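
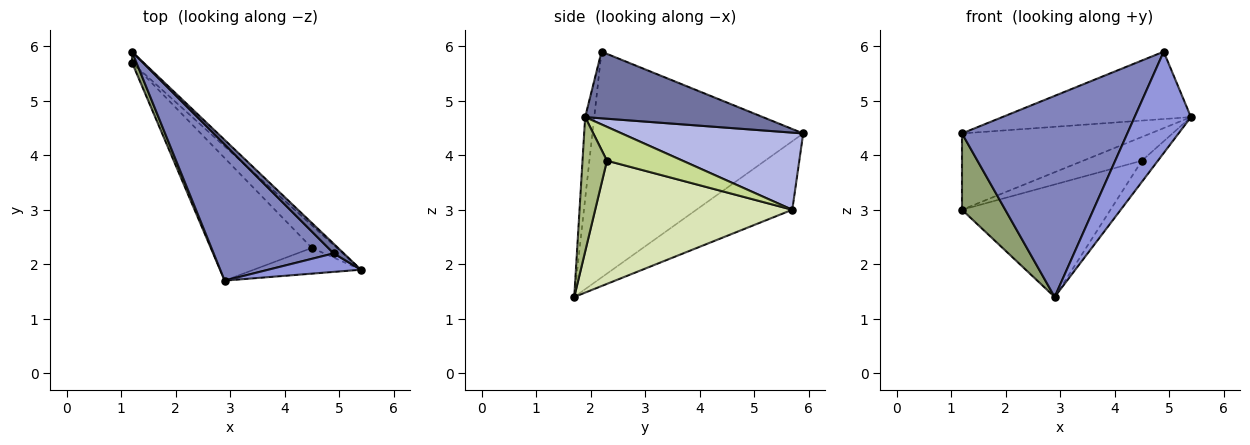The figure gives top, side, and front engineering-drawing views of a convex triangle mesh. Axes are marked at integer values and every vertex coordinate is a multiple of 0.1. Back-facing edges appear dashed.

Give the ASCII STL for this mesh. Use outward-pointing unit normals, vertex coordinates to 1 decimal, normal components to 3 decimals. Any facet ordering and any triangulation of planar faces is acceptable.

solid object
 facet normal 0.682 0.724 0.103
  outer loop
   vertex 4.9 2.2 5.9
   vertex 5.4 1.9 4.7
   vertex 1.2 5.9 4.4
  endloop
 endfacet
 facet normal -0.726 -0.569 0.386
  outer loop
   vertex 4.9 2.2 5.9
   vertex 1.2 5.9 4.4
   vertex 2.9 1.7 1.4
  endloop
 endfacet
 facet normal -0.157 -0.972 0.178
  outer loop
   vertex 4.9 2.2 5.9
   vertex 2.9 1.7 1.4
   vertex 5.4 1.9 4.7
  endloop
 endfacet
 facet normal 0.690 0.717 -0.102
  outer loop
   vertex 1.2 5.7 3.0
   vertex 1.2 5.9 4.4
   vertex 5.4 1.9 4.7
  endloop
 endfacet
 facet normal -0.910 -0.410 0.059
  outer loop
   vertex 1.2 5.7 3.0
   vertex 2.9 1.7 1.4
   vertex 1.2 5.9 4.4
  endloop
 endfacet
 facet normal 0.696 0.456 -0.555
  outer loop
   vertex 4.5 2.3 3.9
   vertex 5.4 1.9 4.7
   vertex 2.9 1.7 1.4
  endloop
 endfacet
 facet normal 0.683 0.529 -0.503
  outer loop
   vertex 4.5 2.3 3.9
   vertex 1.2 5.7 3.0
   vertex 5.4 1.9 4.7
  endloop
 endfacet
 facet normal 0.668 0.503 -0.548
  outer loop
   vertex 4.5 2.3 3.9
   vertex 2.9 1.7 1.4
   vertex 1.2 5.7 3.0
  endloop
 endfacet
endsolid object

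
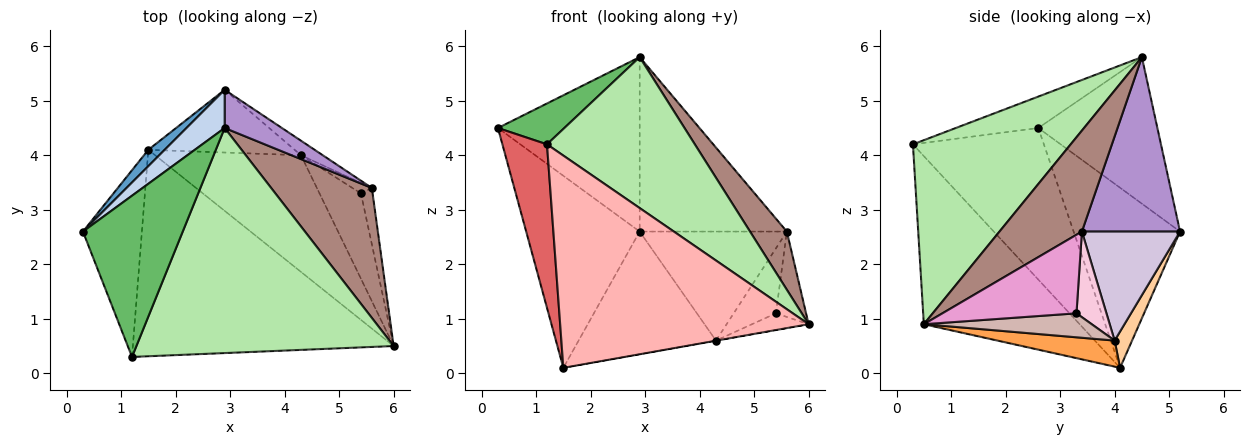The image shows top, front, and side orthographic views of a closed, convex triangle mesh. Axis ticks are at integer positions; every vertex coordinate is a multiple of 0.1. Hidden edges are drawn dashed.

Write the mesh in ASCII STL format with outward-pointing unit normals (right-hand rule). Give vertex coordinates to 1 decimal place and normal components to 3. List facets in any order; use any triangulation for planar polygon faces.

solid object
 facet normal -0.683 0.728 0.062
  outer loop
   vertex 1.5 4.1 0.1
   vertex 0.3 2.6 4.5
   vertex 2.9 5.2 2.6
  endloop
 endfacet
 facet normal -0.634 0.755 0.165
  outer loop
   vertex 2.9 4.5 5.8
   vertex 2.9 5.2 2.6
   vertex 0.3 2.6 4.5
  endloop
 endfacet
 facet normal 0.176 0.001 -0.984
  outer loop
   vertex 4.3 4.0 0.6
   vertex 6.0 0.5 0.9
   vertex 1.5 4.1 0.1
  endloop
 endfacet
 facet normal 0.112 0.885 -0.452
  outer loop
   vertex 4.3 4.0 0.6
   vertex 1.5 4.1 0.1
   vertex 2.9 5.2 2.6
  endloop
 endfacet
 facet normal -0.292 -0.235 0.927
  outer loop
   vertex 1.2 0.3 4.2
   vertex 2.9 4.5 5.8
   vertex 0.3 2.6 4.5
  endloop
 endfacet
 facet normal 0.511 -0.479 0.714
  outer loop
   vertex 1.2 0.3 4.2
   vertex 6.0 0.5 0.9
   vertex 2.9 4.5 5.8
  endloop
 endfacet
 facet normal -0.888 -0.303 -0.345
  outer loop
   vertex 1.2 0.3 4.2
   vertex 0.3 2.6 4.5
   vertex 1.5 4.1 0.1
  endloop
 endfacet
 facet normal -0.410 -0.654 -0.636
  outer loop
   vertex 1.2 0.3 4.2
   vertex 1.5 4.1 0.1
   vertex 6.0 0.5 0.9
  endloop
 endfacet
 facet normal 0.546 0.819 0.179
  outer loop
   vertex 5.6 3.4 2.6
   vertex 2.9 5.2 2.6
   vertex 2.9 4.5 5.8
  endloop
 endfacet
 facet normal 0.551 0.827 -0.110
  outer loop
   vertex 5.6 3.4 2.6
   vertex 4.3 4.0 0.6
   vertex 2.9 5.2 2.6
  endloop
 endfacet
 facet normal 0.675 -0.302 0.673
  outer loop
   vertex 5.6 3.4 2.6
   vertex 2.9 4.5 5.8
   vertex 6.0 0.5 0.9
  endloop
 endfacet
 facet normal 0.494 0.167 -0.853
  outer loop
   vertex 5.4 3.3 1.1
   vertex 6.0 0.5 0.9
   vertex 4.3 4.0 0.6
  endloop
 endfacet
 facet normal 0.966 0.217 -0.143
  outer loop
   vertex 5.4 3.3 1.1
   vertex 5.6 3.4 2.6
   vertex 6.0 0.5 0.9
  endloop
 endfacet
 facet normal 0.574 0.809 -0.130
  outer loop
   vertex 5.4 3.3 1.1
   vertex 4.3 4.0 0.6
   vertex 5.6 3.4 2.6
  endloop
 endfacet
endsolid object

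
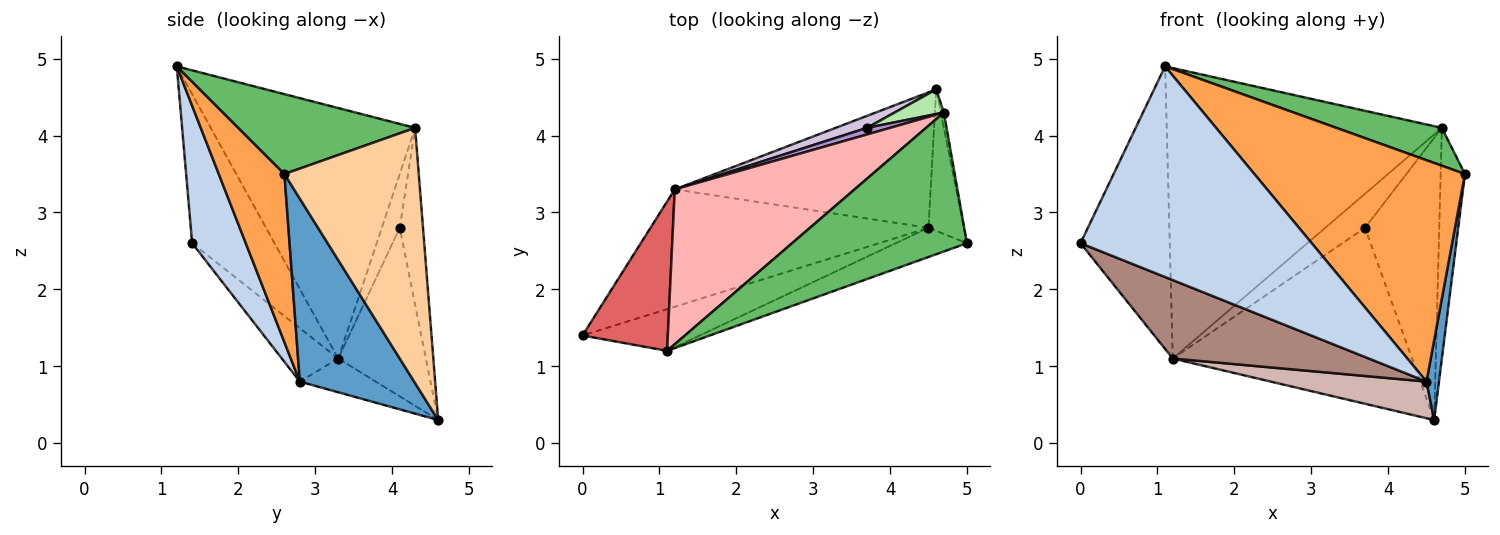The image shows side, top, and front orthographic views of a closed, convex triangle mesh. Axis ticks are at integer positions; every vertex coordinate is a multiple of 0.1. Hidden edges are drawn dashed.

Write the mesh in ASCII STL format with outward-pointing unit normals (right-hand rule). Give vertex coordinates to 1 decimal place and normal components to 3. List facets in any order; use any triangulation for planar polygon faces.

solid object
 facet normal 0.976 -0.107 -0.189
  outer loop
   vertex 4.5 2.8 0.8
   vertex 4.6 4.6 0.3
   vertex 5.0 2.6 3.5
  endloop
 endfacet
 facet normal 0.222 -0.957 -0.189
  outer loop
   vertex 4.5 2.8 0.8
   vertex 1.1 1.2 4.9
   vertex 0.0 1.4 2.6
  endloop
 endfacet
 facet normal 0.295 -0.947 -0.125
  outer loop
   vertex 4.5 2.8 0.8
   vertex 5.0 2.6 3.5
   vertex 1.1 1.2 4.9
  endloop
 endfacet
 facet normal 0.984 0.178 -0.012
  outer loop
   vertex 4.7 4.3 4.1
   vertex 5.0 2.6 3.5
   vertex 4.6 4.6 0.3
  endloop
 endfacet
 facet normal 0.403 -0.240 0.883
  outer loop
   vertex 4.7 4.3 4.1
   vertex 1.1 1.2 4.9
   vertex 5.0 2.6 3.5
  endloop
 endfacet
 facet normal -0.298 0.951 0.083
  outer loop
   vertex 3.7 4.1 2.8
   vertex 4.7 4.3 4.1
   vertex 4.6 4.6 0.3
  endloop
 endfacet
 facet normal -0.632 0.685 0.362
  outer loop
   vertex 1.2 3.3 1.1
   vertex 0.0 1.4 2.6
   vertex 1.1 1.2 4.9
  endloop
 endfacet
 facet normal -0.548 0.738 0.393
  outer loop
   vertex 1.2 3.3 1.1
   vertex 1.1 1.2 4.9
   vertex 4.7 4.3 4.1
  endloop
 endfacet
 facet normal -0.405 0.898 0.174
  outer loop
   vertex 1.2 3.3 1.1
   vertex 4.7 4.3 4.1
   vertex 3.7 4.1 2.8
  endloop
 endfacet
 facet normal -0.343 0.937 0.064
  outer loop
   vertex 1.2 3.3 1.1
   vertex 3.7 4.1 2.8
   vertex 4.6 4.6 0.3
  endloop
 endfacet
 facet normal -0.158 -0.549 -0.821
  outer loop
   vertex 1.2 3.3 1.1
   vertex 4.5 2.8 0.8
   vertex 0.0 1.4 2.6
  endloop
 endfacet
 facet normal -0.126 -0.259 -0.958
  outer loop
   vertex 1.2 3.3 1.1
   vertex 4.6 4.6 0.3
   vertex 4.5 2.8 0.8
  endloop
 endfacet
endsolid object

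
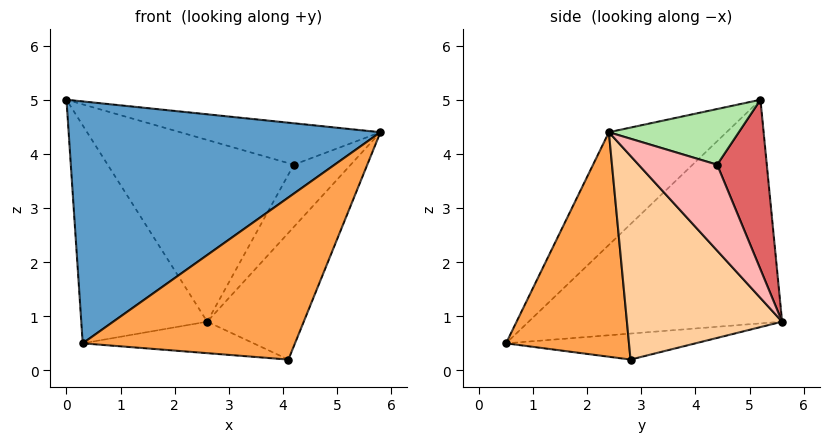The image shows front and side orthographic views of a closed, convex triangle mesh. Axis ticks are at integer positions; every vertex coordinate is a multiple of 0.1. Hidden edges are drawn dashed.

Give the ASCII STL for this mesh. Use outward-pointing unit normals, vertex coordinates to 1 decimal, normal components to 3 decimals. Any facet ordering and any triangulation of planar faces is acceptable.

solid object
 facet normal -0.255 -0.677 0.690
  outer loop
   vertex 0.3 0.5 0.5
   vertex 5.8 2.4 4.4
   vertex 0.0 5.2 5.0
  endloop
 endfacet
 facet normal -0.793 0.394 -0.464
  outer loop
   vertex 2.6 5.6 0.9
   vertex 0.3 0.5 0.5
   vertex 0.0 5.2 5.0
  endloop
 endfacet
 facet normal 0.482 -0.832 -0.274
  outer loop
   vertex 4.1 2.8 0.2
   vertex 5.8 2.4 4.4
   vertex 0.3 0.5 0.5
  endloop
 endfacet
 facet normal 0.815 0.507 -0.282
  outer loop
   vertex 4.1 2.8 0.2
   vertex 2.6 5.6 0.9
   vertex 5.8 2.4 4.4
  endloop
 endfacet
 facet normal -0.169 0.153 -0.974
  outer loop
   vertex 4.1 2.8 0.2
   vertex 0.3 0.5 0.5
   vertex 2.6 5.6 0.9
  endloop
 endfacet
 facet normal 0.325 0.500 0.803
  outer loop
   vertex 4.2 4.4 3.8
   vertex 0.0 5.2 5.0
   vertex 5.8 2.4 4.4
  endloop
 endfacet
 facet normal 0.250 0.936 0.250
  outer loop
   vertex 4.2 4.4 3.8
   vertex 2.6 5.6 0.9
   vertex 0.0 5.2 5.0
  endloop
 endfacet
 facet normal 0.793 0.575 -0.200
  outer loop
   vertex 4.2 4.4 3.8
   vertex 5.8 2.4 4.4
   vertex 2.6 5.6 0.9
  endloop
 endfacet
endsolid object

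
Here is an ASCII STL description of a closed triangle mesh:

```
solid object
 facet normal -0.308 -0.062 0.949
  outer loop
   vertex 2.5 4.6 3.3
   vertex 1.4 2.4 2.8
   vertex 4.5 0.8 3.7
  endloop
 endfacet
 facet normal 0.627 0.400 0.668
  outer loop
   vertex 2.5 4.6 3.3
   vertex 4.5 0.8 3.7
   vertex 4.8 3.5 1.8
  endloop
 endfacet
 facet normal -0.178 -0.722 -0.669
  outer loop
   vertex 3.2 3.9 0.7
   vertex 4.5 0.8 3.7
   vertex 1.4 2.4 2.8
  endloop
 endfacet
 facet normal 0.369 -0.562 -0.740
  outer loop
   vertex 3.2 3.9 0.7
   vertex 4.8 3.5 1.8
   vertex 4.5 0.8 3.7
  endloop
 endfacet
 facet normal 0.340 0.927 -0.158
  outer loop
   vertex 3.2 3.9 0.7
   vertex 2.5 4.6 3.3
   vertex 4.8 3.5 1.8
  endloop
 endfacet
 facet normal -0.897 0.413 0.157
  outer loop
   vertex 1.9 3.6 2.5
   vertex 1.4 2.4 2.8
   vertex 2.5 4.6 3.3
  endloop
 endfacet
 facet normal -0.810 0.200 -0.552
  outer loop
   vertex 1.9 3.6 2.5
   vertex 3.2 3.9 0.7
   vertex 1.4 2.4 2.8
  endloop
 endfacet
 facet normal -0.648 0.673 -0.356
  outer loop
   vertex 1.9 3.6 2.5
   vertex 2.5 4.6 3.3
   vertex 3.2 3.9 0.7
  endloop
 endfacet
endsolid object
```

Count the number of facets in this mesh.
8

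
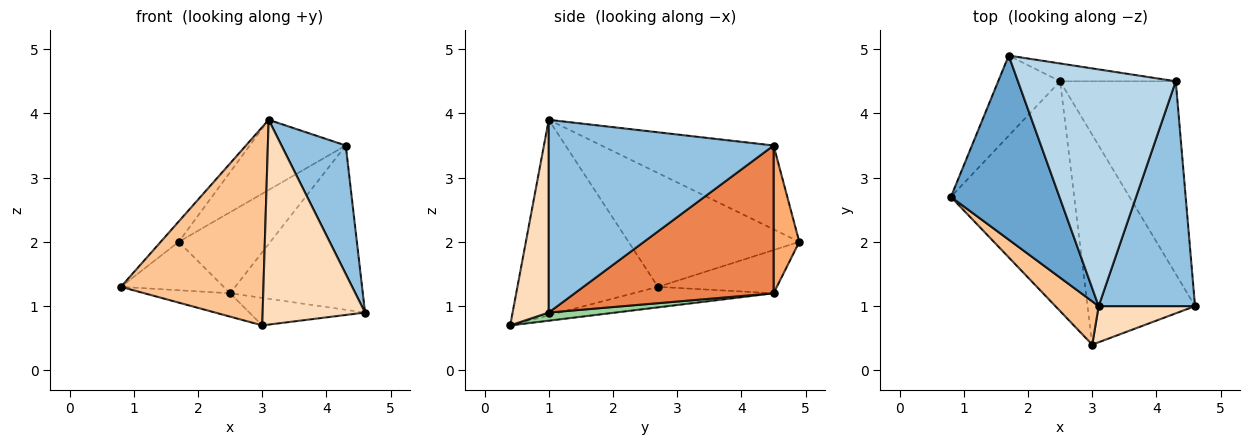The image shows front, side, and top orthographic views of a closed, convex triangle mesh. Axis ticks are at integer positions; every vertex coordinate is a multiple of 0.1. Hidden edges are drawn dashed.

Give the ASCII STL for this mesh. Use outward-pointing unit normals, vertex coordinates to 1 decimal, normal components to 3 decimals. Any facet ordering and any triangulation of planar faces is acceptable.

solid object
 facet normal -0.722 0.076 0.688
  outer loop
   vertex 3.1 1.0 3.9
   vertex 1.7 4.9 2.0
   vertex 0.8 2.7 1.3
  endloop
 endfacet
 facet normal 0.867 -0.248 0.433
  outer loop
   vertex 4.3 4.5 3.5
   vertex 3.1 1.0 3.9
   vertex 4.6 1.0 0.9
  endloop
 endfacet
 facet normal -0.454 0.253 0.854
  outer loop
   vertex 4.3 4.5 3.5
   vertex 1.7 4.9 2.0
   vertex 3.1 1.0 3.9
  endloop
 endfacet
 facet normal -0.513 0.444 -0.735
  outer loop
   vertex 2.5 4.5 1.2
   vertex 0.8 2.7 1.3
   vertex 1.7 4.9 2.0
  endloop
 endfacet
 facet normal 0.697 0.465 -0.546
  outer loop
   vertex 2.5 4.5 1.2
   vertex 4.3 4.5 3.5
   vertex 4.6 1.0 0.9
  endloop
 endfacet
 facet normal 0.264 0.942 -0.207
  outer loop
   vertex 2.5 4.5 1.2
   vertex 1.7 4.9 2.0
   vertex 4.3 4.5 3.5
  endloop
 endfacet
 facet normal -0.694 -0.704 0.154
  outer loop
   vertex 3.0 0.4 0.7
   vertex 3.1 1.0 3.9
   vertex 0.8 2.7 1.3
  endloop
 endfacet
 facet normal 0.328 -0.930 0.164
  outer loop
   vertex 3.0 0.4 0.7
   vertex 4.6 1.0 0.9
   vertex 3.1 1.0 3.9
  endloop
 endfacet
 facet normal -0.163 0.100 -0.982
  outer loop
   vertex 3.0 0.4 0.7
   vertex 0.8 2.7 1.3
   vertex 2.5 4.5 1.2
  endloop
 endfacet
 facet normal 0.075 0.130 -0.989
  outer loop
   vertex 3.0 0.4 0.7
   vertex 2.5 4.5 1.2
   vertex 4.6 1.0 0.9
  endloop
 endfacet
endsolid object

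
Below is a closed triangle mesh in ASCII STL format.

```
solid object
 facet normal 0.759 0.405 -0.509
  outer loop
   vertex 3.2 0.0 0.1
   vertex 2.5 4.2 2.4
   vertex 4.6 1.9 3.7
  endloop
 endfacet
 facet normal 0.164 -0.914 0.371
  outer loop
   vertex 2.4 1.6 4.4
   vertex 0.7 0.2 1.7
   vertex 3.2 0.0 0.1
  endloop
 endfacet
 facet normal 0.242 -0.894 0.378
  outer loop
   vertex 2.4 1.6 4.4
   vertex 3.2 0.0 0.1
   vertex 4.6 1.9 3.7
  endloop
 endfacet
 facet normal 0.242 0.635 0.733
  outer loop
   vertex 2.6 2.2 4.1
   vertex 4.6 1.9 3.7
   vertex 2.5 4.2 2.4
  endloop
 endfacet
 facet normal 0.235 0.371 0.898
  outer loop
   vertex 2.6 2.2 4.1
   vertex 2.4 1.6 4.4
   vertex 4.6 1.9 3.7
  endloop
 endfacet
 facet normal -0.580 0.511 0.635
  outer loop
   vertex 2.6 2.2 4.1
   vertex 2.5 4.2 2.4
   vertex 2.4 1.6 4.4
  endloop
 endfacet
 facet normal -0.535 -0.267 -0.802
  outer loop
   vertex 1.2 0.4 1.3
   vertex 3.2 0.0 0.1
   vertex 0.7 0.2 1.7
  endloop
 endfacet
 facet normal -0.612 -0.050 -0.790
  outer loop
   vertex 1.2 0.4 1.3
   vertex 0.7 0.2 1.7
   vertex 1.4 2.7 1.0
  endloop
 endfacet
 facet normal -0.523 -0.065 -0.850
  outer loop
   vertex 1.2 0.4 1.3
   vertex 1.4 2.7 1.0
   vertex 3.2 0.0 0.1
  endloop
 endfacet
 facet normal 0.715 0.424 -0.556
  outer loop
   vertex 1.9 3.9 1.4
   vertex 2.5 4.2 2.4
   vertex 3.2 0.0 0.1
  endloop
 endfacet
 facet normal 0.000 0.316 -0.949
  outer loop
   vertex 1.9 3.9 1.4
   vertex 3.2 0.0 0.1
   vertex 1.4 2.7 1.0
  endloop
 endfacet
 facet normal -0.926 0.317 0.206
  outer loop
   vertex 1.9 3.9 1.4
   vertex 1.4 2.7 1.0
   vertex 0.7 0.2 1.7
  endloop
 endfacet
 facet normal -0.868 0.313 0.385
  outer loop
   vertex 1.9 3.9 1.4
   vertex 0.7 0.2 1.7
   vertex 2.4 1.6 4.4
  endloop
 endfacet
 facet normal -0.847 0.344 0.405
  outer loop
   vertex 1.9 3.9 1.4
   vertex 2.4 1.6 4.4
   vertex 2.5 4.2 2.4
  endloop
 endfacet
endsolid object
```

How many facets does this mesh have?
14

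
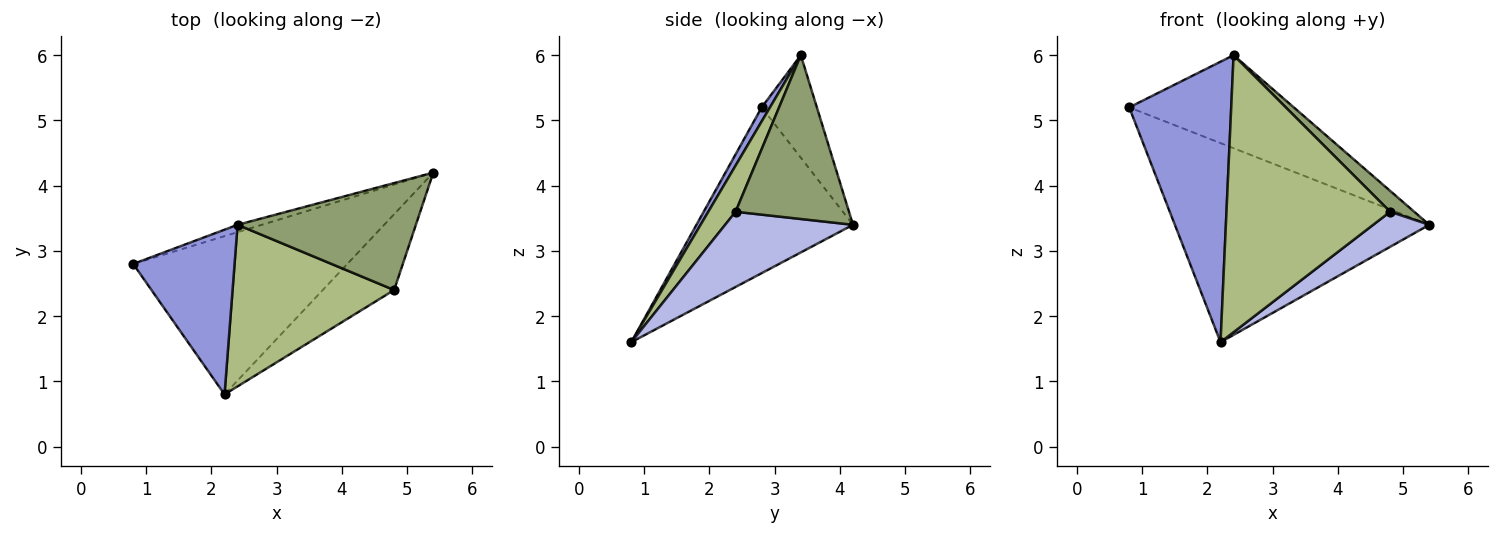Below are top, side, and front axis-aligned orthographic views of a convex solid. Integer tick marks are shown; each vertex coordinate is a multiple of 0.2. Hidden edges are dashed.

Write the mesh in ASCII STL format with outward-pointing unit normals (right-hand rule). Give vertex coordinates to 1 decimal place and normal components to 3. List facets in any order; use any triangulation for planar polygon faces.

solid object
 facet normal -0.434 0.705 -0.561
  outer loop
   vertex 2.2 0.8 1.6
   vertex 0.8 2.8 5.2
   vertex 5.4 4.2 3.4
  endloop
 endfacet
 facet normal -0.317 0.945 -0.075
  outer loop
   vertex 2.4 3.4 6.0
   vertex 5.4 4.2 3.4
   vertex 0.8 2.8 5.2
  endloop
 endfacet
 facet normal 0.070 -0.860 0.505
  outer loop
   vertex 2.4 3.4 6.0
   vertex 0.8 2.8 5.2
   vertex 2.2 0.8 1.6
  endloop
 endfacet
 facet normal 0.691 -0.303 -0.656
  outer loop
   vertex 4.8 2.4 3.6
   vertex 2.2 0.8 1.6
   vertex 5.4 4.2 3.4
  endloop
 endfacet
 facet normal 0.670 -0.142 0.729
  outer loop
   vertex 4.8 2.4 3.6
   vertex 5.4 4.2 3.4
   vertex 2.4 3.4 6.0
  endloop
 endfacet
 facet normal 0.142 -0.855 0.499
  outer loop
   vertex 4.8 2.4 3.6
   vertex 2.4 3.4 6.0
   vertex 2.2 0.8 1.6
  endloop
 endfacet
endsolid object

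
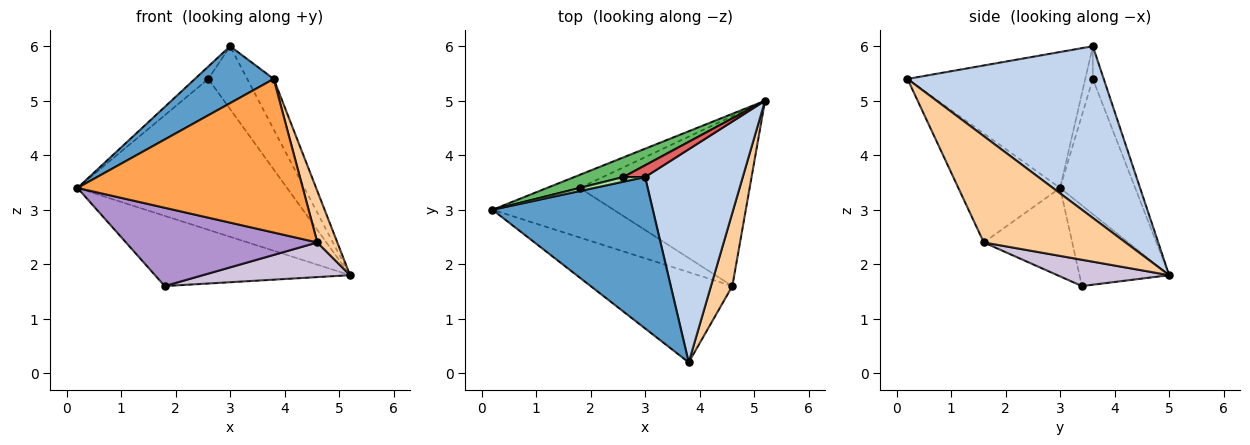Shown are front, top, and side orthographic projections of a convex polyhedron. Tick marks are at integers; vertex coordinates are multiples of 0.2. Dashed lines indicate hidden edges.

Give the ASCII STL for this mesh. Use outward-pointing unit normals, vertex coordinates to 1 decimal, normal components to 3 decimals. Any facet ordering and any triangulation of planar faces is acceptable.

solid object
 facet normal -0.622 -0.276 0.733
  outer loop
   vertex 3.0 3.6 6.0
   vertex 0.2 3.0 3.4
   vertex 3.8 0.2 5.4
  endloop
 endfacet
 facet normal 0.863 0.116 0.491
  outer loop
   vertex 3.0 3.6 6.0
   vertex 3.8 0.2 5.4
   vertex 5.2 5.0 1.8
  endloop
 endfacet
 facet normal -0.363 -0.804 -0.472
  outer loop
   vertex 4.6 1.6 2.4
   vertex 3.8 0.2 5.4
   vertex 0.2 3.0 3.4
  endloop
 endfacet
 facet normal 0.971 -0.137 0.195
  outer loop
   vertex 4.6 1.6 2.4
   vertex 5.2 5.0 1.8
   vertex 3.8 0.2 5.4
  endloop
 endfacet
 facet normal -0.335 0.934 0.122
  outer loop
   vertex 2.6 3.6 5.4
   vertex 5.2 5.0 1.8
   vertex 0.2 3.0 3.4
  endloop
 endfacet
 facet normal -0.466 0.828 0.311
  outer loop
   vertex 2.6 3.6 5.4
   vertex 0.2 3.0 3.4
   vertex 3.0 3.6 6.0
  endloop
 endfacet
 facet normal -0.265 0.948 0.177
  outer loop
   vertex 2.6 3.6 5.4
   vertex 3.0 3.6 6.0
   vertex 5.2 5.0 1.8
  endloop
 endfacet
 facet normal -0.412 0.896 -0.167
  outer loop
   vertex 1.8 3.4 1.6
   vertex 0.2 3.0 3.4
   vertex 5.2 5.0 1.8
  endloop
 endfacet
 facet normal -0.364 -0.787 -0.498
  outer loop
   vertex 1.8 3.4 1.6
   vertex 4.6 1.6 2.4
   vertex 0.2 3.0 3.4
  endloop
 endfacet
 facet normal 0.150 -0.197 -0.969
  outer loop
   vertex 1.8 3.4 1.6
   vertex 5.2 5.0 1.8
   vertex 4.6 1.6 2.4
  endloop
 endfacet
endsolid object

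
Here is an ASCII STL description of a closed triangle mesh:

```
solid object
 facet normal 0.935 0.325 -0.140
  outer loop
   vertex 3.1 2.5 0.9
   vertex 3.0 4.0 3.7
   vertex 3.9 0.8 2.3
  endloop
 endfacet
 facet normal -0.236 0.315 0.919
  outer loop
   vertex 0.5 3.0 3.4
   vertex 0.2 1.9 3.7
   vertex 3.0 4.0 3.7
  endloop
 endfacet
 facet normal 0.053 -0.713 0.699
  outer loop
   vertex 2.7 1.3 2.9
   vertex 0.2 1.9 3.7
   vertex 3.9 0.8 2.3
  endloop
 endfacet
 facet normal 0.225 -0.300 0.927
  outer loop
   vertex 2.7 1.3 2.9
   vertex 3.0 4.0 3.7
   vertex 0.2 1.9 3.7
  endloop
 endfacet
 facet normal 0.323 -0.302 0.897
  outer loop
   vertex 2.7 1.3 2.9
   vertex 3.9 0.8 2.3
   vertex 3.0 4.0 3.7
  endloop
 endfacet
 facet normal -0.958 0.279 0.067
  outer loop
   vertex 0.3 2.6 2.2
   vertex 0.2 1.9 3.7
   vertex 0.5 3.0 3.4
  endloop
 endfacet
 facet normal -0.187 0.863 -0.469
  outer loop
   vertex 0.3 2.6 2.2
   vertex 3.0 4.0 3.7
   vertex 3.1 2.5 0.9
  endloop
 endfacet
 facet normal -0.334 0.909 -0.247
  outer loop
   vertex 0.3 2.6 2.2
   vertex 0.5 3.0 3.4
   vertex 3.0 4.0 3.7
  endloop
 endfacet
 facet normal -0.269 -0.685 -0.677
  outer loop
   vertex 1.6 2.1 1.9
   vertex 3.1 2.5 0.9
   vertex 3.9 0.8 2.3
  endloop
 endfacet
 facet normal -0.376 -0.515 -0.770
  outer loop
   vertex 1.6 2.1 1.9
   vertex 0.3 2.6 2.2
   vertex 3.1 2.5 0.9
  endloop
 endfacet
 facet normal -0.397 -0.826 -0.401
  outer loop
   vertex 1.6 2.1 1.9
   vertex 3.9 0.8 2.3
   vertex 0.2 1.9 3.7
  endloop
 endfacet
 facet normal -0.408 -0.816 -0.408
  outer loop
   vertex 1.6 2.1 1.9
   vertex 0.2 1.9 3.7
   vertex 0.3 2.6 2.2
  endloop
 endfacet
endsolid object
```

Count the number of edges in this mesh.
18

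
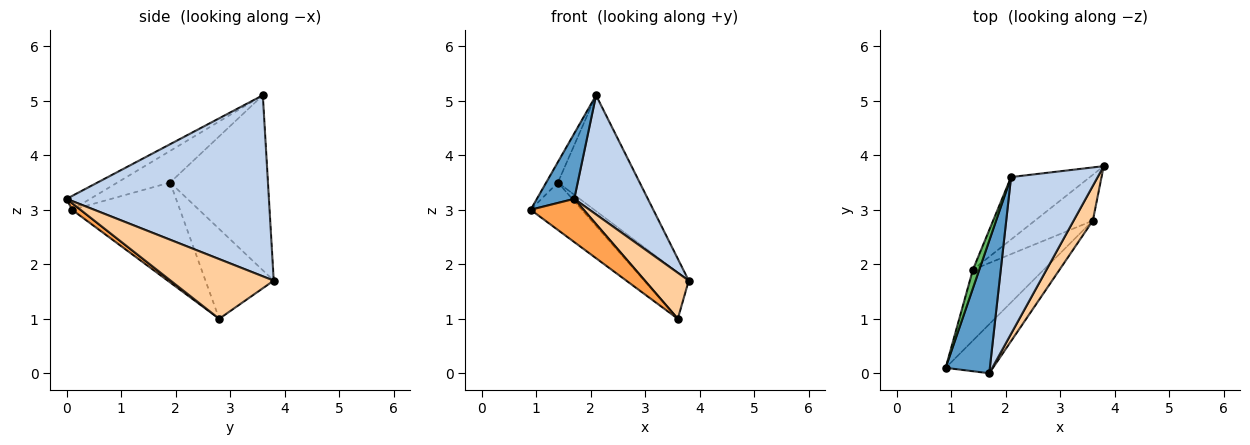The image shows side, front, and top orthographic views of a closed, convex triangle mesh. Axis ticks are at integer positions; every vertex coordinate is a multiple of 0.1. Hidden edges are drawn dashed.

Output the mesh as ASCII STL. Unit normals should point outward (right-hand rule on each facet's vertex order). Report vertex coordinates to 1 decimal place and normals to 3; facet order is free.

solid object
 facet normal -0.269 -0.426 0.864
  outer loop
   vertex 1.7 0.0 3.2
   vertex 2.1 3.6 5.1
   vertex 0.9 0.1 3.0
  endloop
 endfacet
 facet normal 0.857 -0.312 0.410
  outer loop
   vertex 1.7 0.0 3.2
   vertex 3.8 3.8 1.7
   vertex 2.1 3.6 5.1
  endloop
 endfacet
 facet normal 0.104 -0.657 -0.746
  outer loop
   vertex 3.6 2.8 1.0
   vertex 1.7 0.0 3.2
   vertex 0.9 0.1 3.0
  endloop
 endfacet
 facet normal 0.882 -0.375 0.284
  outer loop
   vertex 3.6 2.8 1.0
   vertex 3.8 3.8 1.7
   vertex 1.7 0.0 3.2
  endloop
 endfacet
 facet normal -0.958 0.212 0.193
  outer loop
   vertex 1.4 1.9 3.5
   vertex 0.9 0.1 3.0
   vertex 2.1 3.6 5.1
  endloop
 endfacet
 facet normal -0.725 0.606 -0.327
  outer loop
   vertex 1.4 1.9 3.5
   vertex 2.1 3.6 5.1
   vertex 3.8 3.8 1.7
  endloop
 endfacet
 facet normal -0.761 0.361 -0.539
  outer loop
   vertex 1.4 1.9 3.5
   vertex 3.6 2.8 1.0
   vertex 0.9 0.1 3.0
  endloop
 endfacet
 facet normal -0.737 0.480 -0.476
  outer loop
   vertex 1.4 1.9 3.5
   vertex 3.8 3.8 1.7
   vertex 3.6 2.8 1.0
  endloop
 endfacet
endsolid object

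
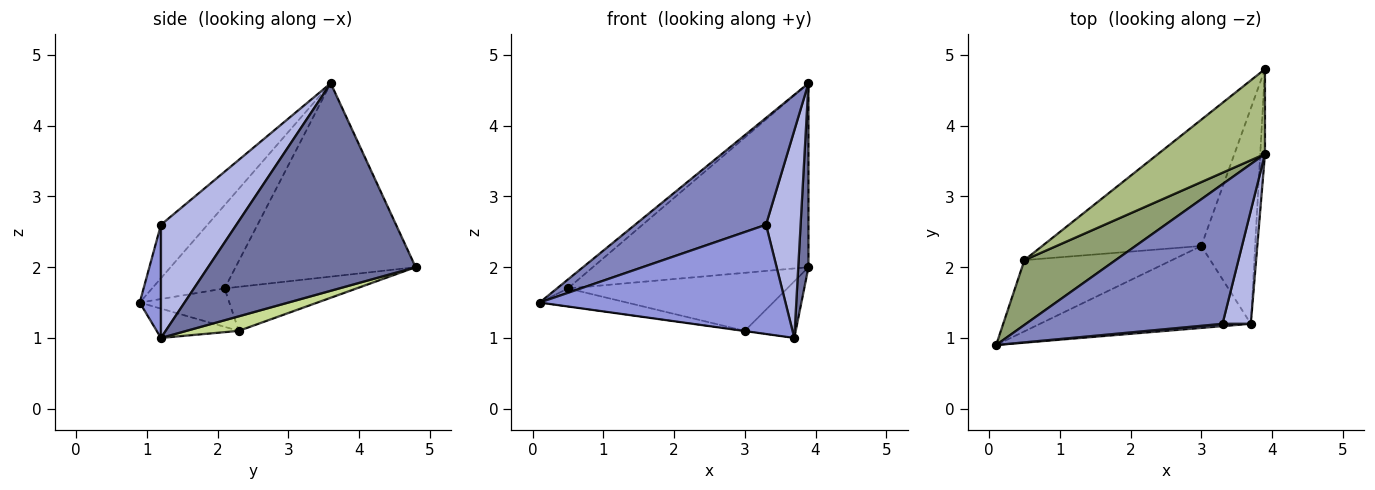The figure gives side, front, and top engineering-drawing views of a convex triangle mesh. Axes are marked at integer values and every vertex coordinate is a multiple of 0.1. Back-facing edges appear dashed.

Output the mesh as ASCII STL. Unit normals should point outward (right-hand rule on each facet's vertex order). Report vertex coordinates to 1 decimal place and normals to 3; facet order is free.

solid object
 facet normal 0.999 -0.049 -0.023
  outer loop
   vertex 3.9 4.8 2.0
   vertex 3.9 3.6 4.6
   vertex 3.7 1.2 1.0
  endloop
 endfacet
 facet normal -0.211 -0.594 0.776
  outer loop
   vertex 3.3 1.2 2.6
   vertex 3.9 3.6 4.6
   vertex 0.1 0.9 1.5
  endloop
 endfacet
 facet normal 0.086 -0.996 0.021
  outer loop
   vertex 3.3 1.2 2.6
   vertex 0.1 0.9 1.5
   vertex 3.7 1.2 1.0
  endloop
 endfacet
 facet normal 0.886 -0.406 0.222
  outer loop
   vertex 3.3 1.2 2.6
   vertex 3.7 1.2 1.0
   vertex 3.9 3.6 4.6
  endloop
 endfacet
 facet normal -0.671 0.101 0.734
  outer loop
   vertex 0.5 2.1 1.7
   vertex 0.1 0.9 1.5
   vertex 3.9 3.6 4.6
  endloop
 endfacet
 facet normal -0.604 0.724 0.334
  outer loop
   vertex 0.5 2.1 1.7
   vertex 3.9 3.6 4.6
   vertex 3.9 4.8 2.0
  endloop
 endfacet
 facet normal 0.253 0.246 -0.936
  outer loop
   vertex 3.0 2.3 1.1
   vertex 3.9 4.8 2.0
   vertex 3.7 1.2 1.0
  endloop
 endfacet
 facet normal -0.244 0.405 -0.881
  outer loop
   vertex 3.0 2.3 1.1
   vertex 0.5 2.1 1.7
   vertex 3.9 4.8 2.0
  endloop
 endfacet
 facet normal -0.138 0.002 -0.990
  outer loop
   vertex 3.0 2.3 1.1
   vertex 3.7 1.2 1.0
   vertex 0.1 0.9 1.5
  endloop
 endfacet
 facet normal -0.245 0.238 -0.940
  outer loop
   vertex 3.0 2.3 1.1
   vertex 0.1 0.9 1.5
   vertex 0.5 2.1 1.7
  endloop
 endfacet
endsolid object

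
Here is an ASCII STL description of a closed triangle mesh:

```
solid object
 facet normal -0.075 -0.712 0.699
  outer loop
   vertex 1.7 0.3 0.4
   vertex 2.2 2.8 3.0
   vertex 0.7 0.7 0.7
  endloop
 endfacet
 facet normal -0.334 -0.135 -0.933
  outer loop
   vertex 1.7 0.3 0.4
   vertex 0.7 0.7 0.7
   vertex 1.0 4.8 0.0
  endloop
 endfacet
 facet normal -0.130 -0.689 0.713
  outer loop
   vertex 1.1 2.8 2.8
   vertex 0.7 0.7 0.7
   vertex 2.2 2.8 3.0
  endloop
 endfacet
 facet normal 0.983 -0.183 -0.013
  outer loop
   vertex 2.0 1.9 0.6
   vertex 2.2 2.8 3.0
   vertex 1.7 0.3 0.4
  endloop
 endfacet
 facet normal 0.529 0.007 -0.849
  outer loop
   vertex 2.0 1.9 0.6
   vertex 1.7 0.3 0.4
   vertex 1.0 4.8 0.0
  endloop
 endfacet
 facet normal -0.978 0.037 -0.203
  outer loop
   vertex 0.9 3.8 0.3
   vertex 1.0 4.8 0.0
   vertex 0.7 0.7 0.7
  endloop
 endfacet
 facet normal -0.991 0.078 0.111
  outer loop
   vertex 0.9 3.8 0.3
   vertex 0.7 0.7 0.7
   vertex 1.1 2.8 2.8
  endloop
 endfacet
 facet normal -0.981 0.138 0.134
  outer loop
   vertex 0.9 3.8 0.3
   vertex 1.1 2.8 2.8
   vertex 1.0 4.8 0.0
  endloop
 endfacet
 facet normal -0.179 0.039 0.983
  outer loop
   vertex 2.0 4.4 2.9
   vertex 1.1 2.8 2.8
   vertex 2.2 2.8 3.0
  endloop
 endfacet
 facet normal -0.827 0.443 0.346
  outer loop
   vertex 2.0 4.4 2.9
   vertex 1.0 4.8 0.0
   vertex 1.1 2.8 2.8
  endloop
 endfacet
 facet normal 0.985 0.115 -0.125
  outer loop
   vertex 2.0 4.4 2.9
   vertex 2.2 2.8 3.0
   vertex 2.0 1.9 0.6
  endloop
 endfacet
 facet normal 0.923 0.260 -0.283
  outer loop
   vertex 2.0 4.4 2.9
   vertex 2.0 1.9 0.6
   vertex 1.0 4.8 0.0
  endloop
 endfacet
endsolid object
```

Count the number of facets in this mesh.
12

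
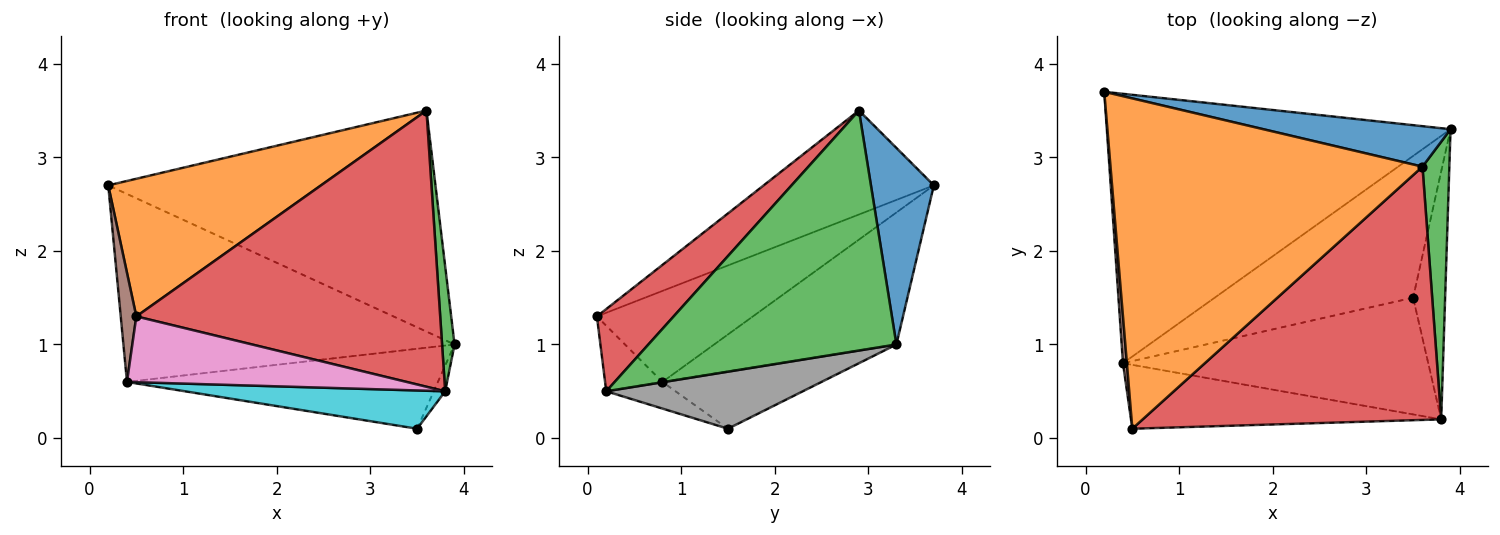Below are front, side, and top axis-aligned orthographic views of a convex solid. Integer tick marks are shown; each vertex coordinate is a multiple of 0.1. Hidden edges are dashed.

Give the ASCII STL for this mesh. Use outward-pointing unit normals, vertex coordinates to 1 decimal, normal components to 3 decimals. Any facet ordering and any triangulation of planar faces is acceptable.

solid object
 facet normal 0.186 0.967 0.177
  outer loop
   vertex 3.6 2.9 3.5
   vertex 3.9 3.3 1.0
   vertex 0.2 3.7 2.7
  endloop
 endfacet
 facet normal -0.294 -0.368 0.882
  outer loop
   vertex 3.6 2.9 3.5
   vertex 0.2 3.7 2.7
   vertex 0.5 0.1 1.3
  endloop
 endfacet
 facet normal 0.993 -0.050 0.111
  outer loop
   vertex 3.8 0.2 0.5
   vertex 3.9 3.3 1.0
   vertex 3.6 2.9 3.5
  endloop
 endfacet
 facet normal 0.183 -0.725 0.664
  outer loop
   vertex 3.8 0.2 0.5
   vertex 3.6 2.9 3.5
   vertex 0.5 0.1 1.3
  endloop
 endfacet
 facet normal -0.300 0.546 -0.782
  outer loop
   vertex 0.4 0.8 0.6
   vertex 0.2 3.7 2.7
   vertex 3.9 3.3 1.0
  endloop
 endfacet
 facet normal -0.994 -0.099 0.043
  outer loop
   vertex 0.4 0.8 0.6
   vertex 0.5 0.1 1.3
   vertex 0.2 3.7 2.7
  endloop
 endfacet
 facet normal -0.146 -0.710 -0.689
  outer loop
   vertex 0.4 0.8 0.6
   vertex 3.8 0.2 0.5
   vertex 0.5 0.1 1.3
  endloop
 endfacet
 facet normal 0.871 0.051 -0.489
  outer loop
   vertex 3.5 1.5 0.1
   vertex 3.9 3.3 1.0
   vertex 3.8 0.2 0.5
  endloop
 endfacet
 facet normal -0.244 0.477 -0.845
  outer loop
   vertex 3.5 1.5 0.1
   vertex 0.4 0.8 0.6
   vertex 3.9 3.3 1.0
  endloop
 endfacet
 facet normal -0.083 -0.310 -0.947
  outer loop
   vertex 3.5 1.5 0.1
   vertex 3.8 0.2 0.5
   vertex 0.4 0.8 0.6
  endloop
 endfacet
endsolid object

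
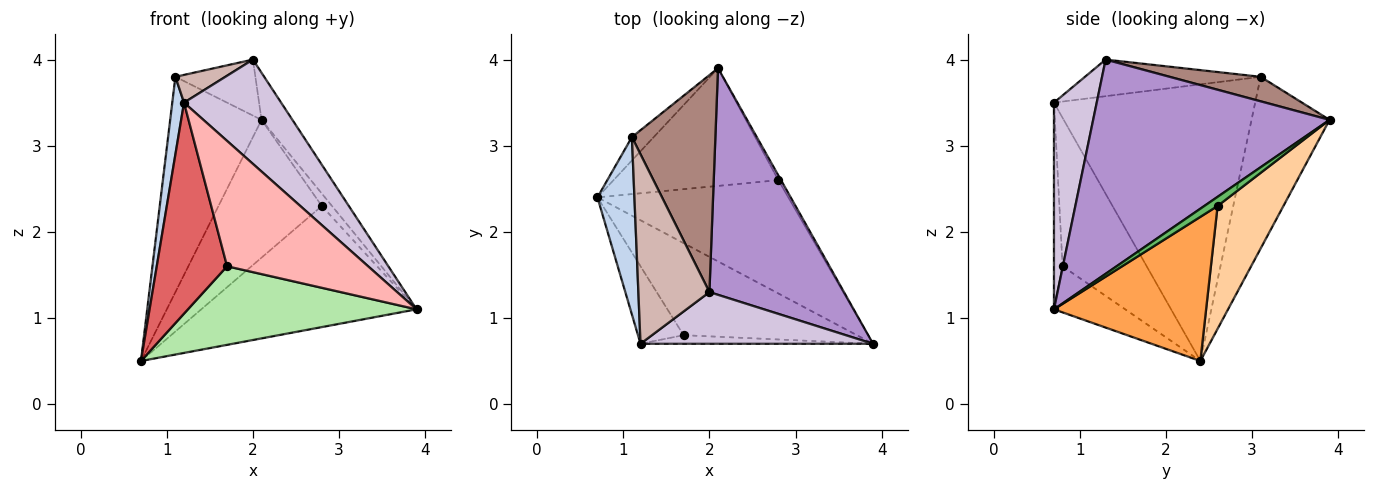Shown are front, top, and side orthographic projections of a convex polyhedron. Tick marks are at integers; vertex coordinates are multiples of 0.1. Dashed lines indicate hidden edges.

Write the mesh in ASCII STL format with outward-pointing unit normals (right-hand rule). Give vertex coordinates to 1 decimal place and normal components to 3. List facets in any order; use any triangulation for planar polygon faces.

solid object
 facet normal -0.647 0.758 -0.082
  outer loop
   vertex 1.1 3.1 3.8
   vertex 2.1 3.9 3.3
   vertex 0.7 2.4 0.5
  endloop
 endfacet
 facet normal -0.990 -0.058 0.132
  outer loop
   vertex 1.1 3.1 3.8
   vertex 0.7 2.4 0.5
   vertex 1.2 0.7 3.5
  endloop
 endfacet
 facet normal 0.459 0.649 -0.607
  outer loop
   vertex 2.8 2.6 2.3
   vertex 3.9 0.7 1.1
   vertex 0.7 2.4 0.5
  endloop
 endfacet
 facet normal 0.436 0.684 -0.585
  outer loop
   vertex 2.8 2.6 2.3
   vertex 0.7 2.4 0.5
   vertex 2.1 3.9 3.3
  endloop
 endfacet
 facet normal 0.774 0.592 -0.228
  outer loop
   vertex 2.8 2.6 2.3
   vertex 2.1 3.9 3.3
   vertex 3.9 0.7 1.1
  endloop
 endfacet
 facet normal -0.198 -0.636 -0.745
  outer loop
   vertex 1.7 0.8 1.6
   vertex 0.7 2.4 0.5
   vertex 3.9 0.7 1.1
  endloop
 endfacet
 facet normal -0.747 -0.624 -0.229
  outer loop
   vertex 1.7 0.8 1.6
   vertex 1.2 0.7 3.5
   vertex 0.7 2.4 0.5
  endloop
 endfacet
 facet normal -0.061 -0.996 -0.068
  outer loop
   vertex 1.7 0.8 1.6
   vertex 3.9 0.7 1.1
   vertex 1.2 0.7 3.5
  endloop
 endfacet
 facet normal 0.842 0.110 0.529
  outer loop
   vertex 2.0 1.3 4.0
   vertex 3.9 0.7 1.1
   vertex 2.1 3.9 3.3
  endloop
 endfacet
 facet normal 0.367 -0.834 0.413
  outer loop
   vertex 2.0 1.3 4.0
   vertex 1.2 0.7 3.5
   vertex 3.9 0.7 1.1
  endloop
 endfacet
 facet normal 0.274 0.240 0.931
  outer loop
   vertex 2.0 1.3 4.0
   vertex 2.1 3.9 3.3
   vertex 1.1 3.1 3.8
  endloop
 endfacet
 facet normal -0.454 -0.129 0.882
  outer loop
   vertex 2.0 1.3 4.0
   vertex 1.1 3.1 3.8
   vertex 1.2 0.7 3.5
  endloop
 endfacet
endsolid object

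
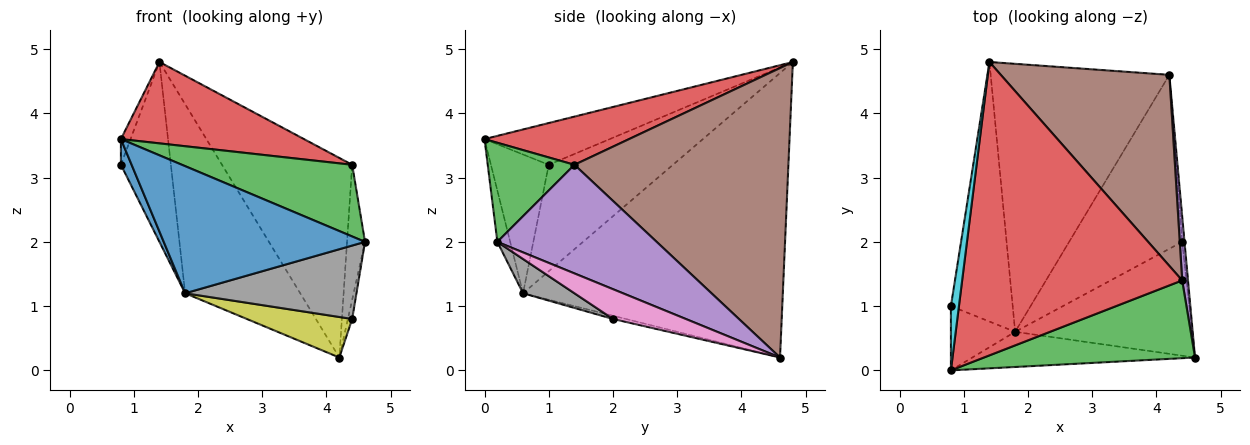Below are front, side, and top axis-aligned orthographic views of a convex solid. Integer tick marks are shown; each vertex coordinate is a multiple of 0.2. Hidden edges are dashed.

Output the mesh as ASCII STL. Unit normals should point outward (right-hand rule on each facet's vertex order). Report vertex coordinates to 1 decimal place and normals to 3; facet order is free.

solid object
 facet normal -0.061 -0.962 -0.266
  outer loop
   vertex 1.8 0.6 1.2
   vertex 4.6 0.2 2.0
   vertex 0.8 0.0 3.6
  endloop
 endfacet
 facet normal -0.793 0.351 -0.498
  outer loop
   vertex 1.8 0.6 1.2
   vertex 1.4 4.8 4.8
   vertex 4.2 4.6 0.2
  endloop
 endfacet
 facet normal 0.326 -0.641 0.695
  outer loop
   vertex 4.4 1.4 3.2
   vertex 0.8 0.0 3.6
   vertex 4.6 0.2 2.0
  endloop
 endfacet
 facet normal 0.206 -0.262 0.943
  outer loop
   vertex 4.4 1.4 3.2
   vertex 1.4 4.8 4.8
   vertex 0.8 0.0 3.6
  endloop
 endfacet
 facet normal 0.992 0.112 0.053
  outer loop
   vertex 4.4 1.4 3.2
   vertex 4.6 0.2 2.0
   vertex 4.2 4.6 0.2
  endloop
 endfacet
 facet normal 0.765 0.465 0.445
  outer loop
   vertex 4.4 1.4 3.2
   vertex 4.2 4.6 0.2
   vertex 1.4 4.8 4.8
  endloop
 endfacet
 facet normal 0.995 0.059 -0.078
  outer loop
   vertex 4.4 2.0 0.8
   vertex 4.2 4.6 0.2
   vertex 4.6 0.2 2.0
  endloop
 endfacet
 facet normal 0.161 -0.535 -0.829
  outer loop
   vertex 4.4 2.0 0.8
   vertex 4.6 0.2 2.0
   vertex 1.8 0.6 1.2
  endloop
 endfacet
 facet normal -0.028 -0.227 -0.974
  outer loop
   vertex 4.4 2.0 0.8
   vertex 1.8 0.6 1.2
   vertex 4.2 4.6 0.2
  endloop
 endfacet
 facet normal -0.979 0.075 0.188
  outer loop
   vertex 0.8 1.0 3.2
   vertex 0.8 0.0 3.6
   vertex 1.4 4.8 4.8
  endloop
 endfacet
 facet normal -0.895 -0.166 -0.414
  outer loop
   vertex 0.8 1.0 3.2
   vertex 1.8 0.6 1.2
   vertex 0.8 0.0 3.6
  endloop
 endfacet
 facet normal -0.817 0.329 -0.474
  outer loop
   vertex 0.8 1.0 3.2
   vertex 1.4 4.8 4.8
   vertex 1.8 0.6 1.2
  endloop
 endfacet
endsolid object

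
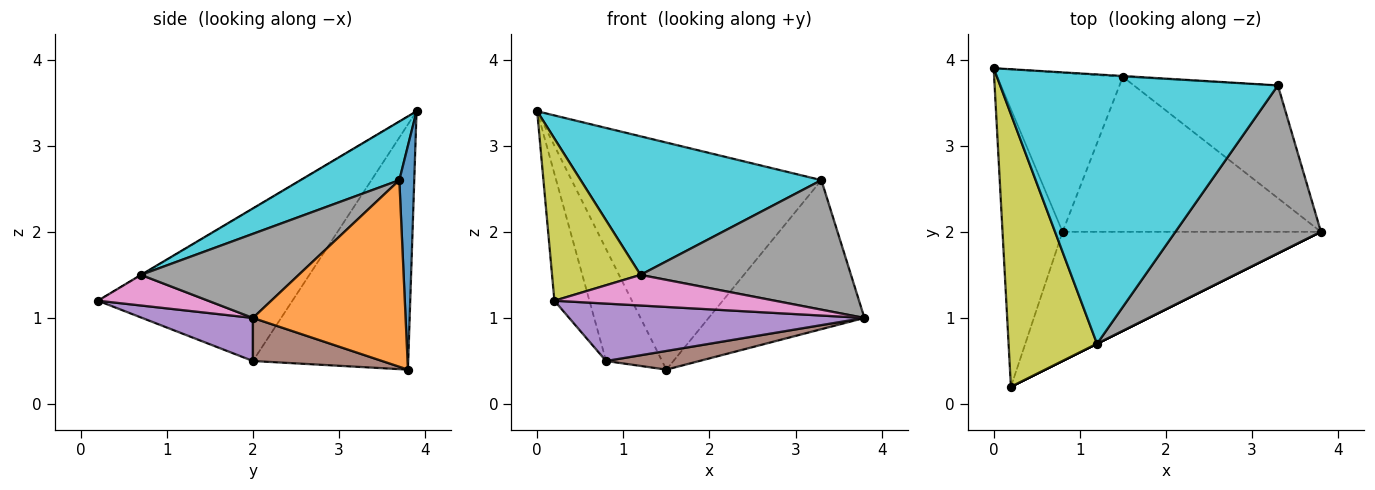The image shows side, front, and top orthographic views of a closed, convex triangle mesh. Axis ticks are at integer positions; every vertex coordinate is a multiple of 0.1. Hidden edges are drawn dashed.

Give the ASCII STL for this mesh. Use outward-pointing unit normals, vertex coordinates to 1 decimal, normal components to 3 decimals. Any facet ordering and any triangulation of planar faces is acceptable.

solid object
 facet normal 0.060 0.998 -0.003
  outer loop
   vertex 3.3 3.7 2.6
   vertex 1.5 3.8 0.4
   vertex 0.0 3.9 3.4
  endloop
 endfacet
 facet normal 0.616 0.628 -0.475
  outer loop
   vertex 3.3 3.7 2.6
   vertex 3.8 2.0 1.0
   vertex 1.5 3.8 0.4
  endloop
 endfacet
 facet normal -0.918 0.165 -0.361
  outer loop
   vertex 0.8 2.0 0.5
   vertex 0.2 0.2 1.2
   vertex 0.0 3.9 3.4
  endloop
 endfacet
 facet normal -0.848 0.305 -0.434
  outer loop
   vertex 0.8 2.0 0.5
   vertex 0.0 3.9 3.4
   vertex 1.5 3.8 0.4
  endloop
 endfacet
 facet normal 0.151 -0.402 -0.903
  outer loop
   vertex 0.8 2.0 0.5
   vertex 3.8 2.0 1.0
   vertex 0.2 0.2 1.2
  endloop
 endfacet
 facet normal 0.163 -0.118 -0.980
  outer loop
   vertex 0.8 2.0 0.5
   vertex 1.5 3.8 0.4
   vertex 3.8 2.0 1.0
  endloop
 endfacet
 facet normal 0.447 -0.894 0.000
  outer loop
   vertex 1.2 0.7 1.5
   vertex 0.2 0.2 1.2
   vertex 3.8 2.0 1.0
  endloop
 endfacet
 facet normal 0.416 -0.555 0.720
  outer loop
   vertex 1.2 0.7 1.5
   vertex 3.8 2.0 1.0
   vertex 3.3 3.7 2.6
  endloop
 endfacet
 facet normal -0.002 -0.511 0.859
  outer loop
   vertex 1.2 0.7 1.5
   vertex 0.0 3.9 3.4
   vertex 0.2 0.2 1.2
  endloop
 endfacet
 facet normal 0.185 -0.450 0.874
  outer loop
   vertex 1.2 0.7 1.5
   vertex 3.3 3.7 2.6
   vertex 0.0 3.9 3.4
  endloop
 endfacet
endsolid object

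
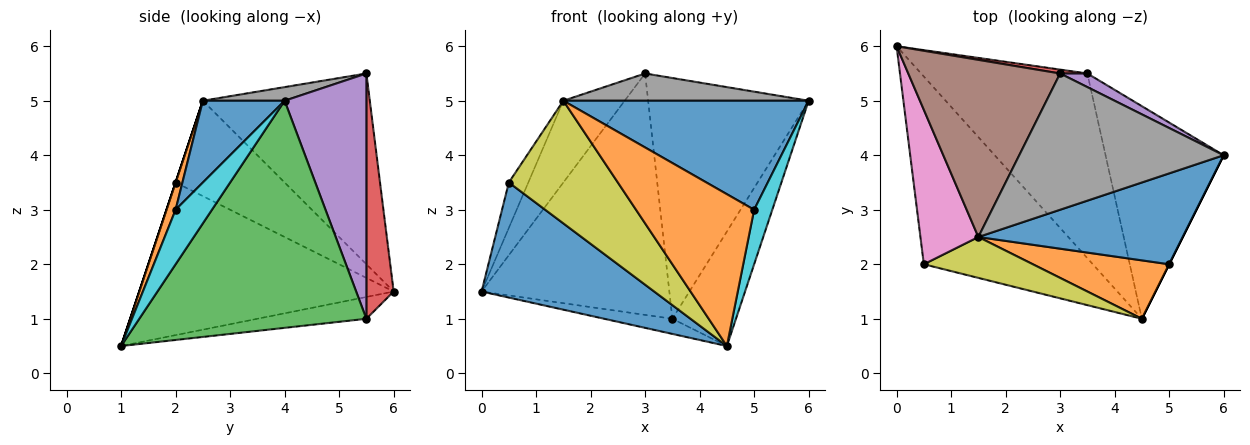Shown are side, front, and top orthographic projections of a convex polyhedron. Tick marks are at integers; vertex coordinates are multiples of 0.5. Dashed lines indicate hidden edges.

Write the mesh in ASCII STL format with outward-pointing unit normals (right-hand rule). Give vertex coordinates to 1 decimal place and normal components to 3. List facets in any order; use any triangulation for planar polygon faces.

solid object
 facet normal -0.610 -0.414 -0.676
  outer loop
   vertex 0.5 2.0 3.5
   vertex 0.0 6.0 1.5
   vertex 4.5 1.0 0.5
  endloop
 endfacet
 facet normal -0.130 0.081 -0.988
  outer loop
   vertex 3.5 5.5 1.0
   vertex 4.5 1.0 0.5
   vertex 0.0 6.0 1.5
  endloop
 endfacet
 facet normal 0.861 0.241 -0.448
  outer loop
   vertex 3.5 5.5 1.0
   vertex 6.0 4.0 5.0
   vertex 4.5 1.0 0.5
  endloop
 endfacet
 facet normal 0.144 0.990 0.016
  outer loop
   vertex 3.5 5.5 1.0
   vertex 0.0 6.0 1.5
   vertex 3.0 5.5 5.5
  endloop
 endfacet
 facet normal 0.453 0.890 0.050
  outer loop
   vertex 3.5 5.5 1.0
   vertex 3.0 5.5 5.5
   vertex 6.0 4.0 5.0
  endloop
 endfacet
 facet normal -0.752 0.276 0.599
  outer loop
   vertex 1.5 2.5 5.0
   vertex 3.0 5.5 5.5
   vertex 0.0 6.0 1.5
  endloop
 endfacet
 facet normal -0.845 0.151 0.513
  outer loop
   vertex 1.5 2.5 5.0
   vertex 0.0 6.0 1.5
   vertex 0.5 2.0 3.5
  endloop
 endfacet
 facet normal 0.065 -0.196 0.978
  outer loop
   vertex 1.5 2.5 5.0
   vertex 6.0 4.0 5.0
   vertex 3.0 5.5 5.5
  endloop
 endfacet
 facet normal 0.000 -0.949 0.316
  outer loop
   vertex 1.5 2.5 5.0
   vertex 0.5 2.0 3.5
   vertex 4.5 1.0 0.5
  endloop
 endfacet
 facet normal 0.894 -0.447 0.000
  outer loop
   vertex 5.0 2.0 3.0
   vertex 4.5 1.0 0.5
   vertex 6.0 4.0 5.0
  endloop
 endfacet
 facet normal 0.248 -0.744 0.620
  outer loop
   vertex 5.0 2.0 3.0
   vertex 6.0 4.0 5.0
   vertex 1.5 2.5 5.0
  endloop
 endfacet
 facet normal 0.072 -0.931 0.358
  outer loop
   vertex 5.0 2.0 3.0
   vertex 1.5 2.5 5.0
   vertex 4.5 1.0 0.5
  endloop
 endfacet
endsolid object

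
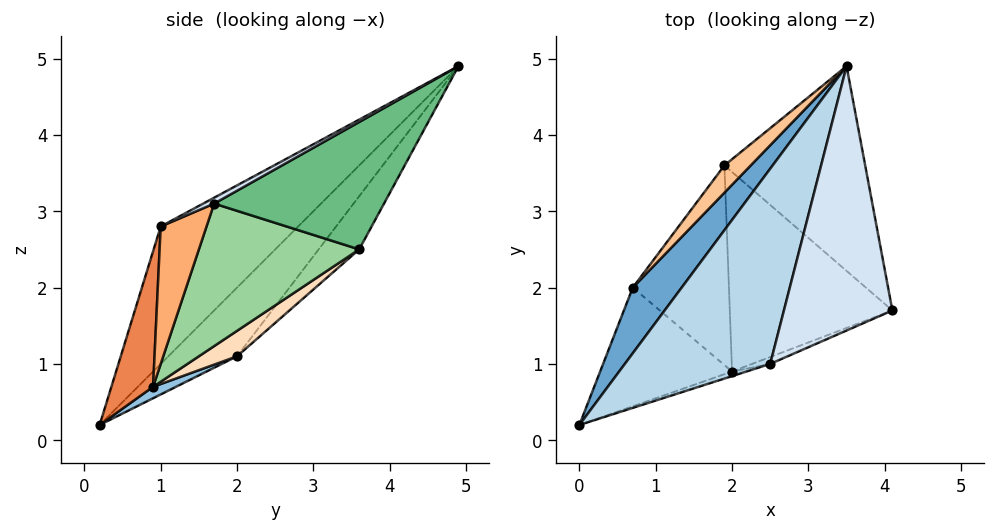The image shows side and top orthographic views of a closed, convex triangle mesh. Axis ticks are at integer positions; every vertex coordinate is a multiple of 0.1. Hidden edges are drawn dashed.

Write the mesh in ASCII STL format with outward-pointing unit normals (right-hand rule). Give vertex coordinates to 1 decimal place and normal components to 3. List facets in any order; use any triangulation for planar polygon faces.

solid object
 facet normal -0.814 0.027 0.580
  outer loop
   vertex 0.7 2.0 1.1
   vertex 0.0 0.2 0.2
   vertex 3.5 4.9 4.9
  endloop
 endfacet
 facet normal 0.078 0.421 -0.904
  outer loop
   vertex 2.0 0.9 0.7
   vertex 0.0 0.2 0.2
   vertex 0.7 2.0 1.1
  endloop
 endfacet
 facet normal -0.672 -0.210 0.710
  outer loop
   vertex 2.5 1.0 2.8
   vertex 3.5 4.9 4.9
   vertex 0.0 0.2 0.2
  endloop
 endfacet
 facet normal 0.047 -0.483 0.874
  outer loop
   vertex 2.5 1.0 2.8
   vertex 4.1 1.7 3.1
   vertex 3.5 4.9 4.9
  endloop
 endfacet
 facet normal 0.338 -0.940 -0.036
  outer loop
   vertex 2.5 1.0 2.8
   vertex 0.0 0.2 0.2
   vertex 2.0 0.9 0.7
  endloop
 endfacet
 facet normal 0.409 -0.911 -0.054
  outer loop
   vertex 2.5 1.0 2.8
   vertex 2.0 0.9 0.7
   vertex 4.1 1.7 3.1
  endloop
 endfacet
 facet normal -0.862 0.273 0.427
  outer loop
   vertex 1.9 3.6 2.5
   vertex 0.7 2.0 1.1
   vertex 3.5 4.9 4.9
  endloop
 endfacet
 facet normal 0.214 0.547 -0.809
  outer loop
   vertex 1.9 3.6 2.5
   vertex 2.0 0.9 0.7
   vertex 0.7 2.0 1.1
  endloop
 endfacet
 facet normal 0.590 0.477 -0.652
  outer loop
   vertex 1.9 3.6 2.5
   vertex 3.5 4.9 4.9
   vertex 4.1 1.7 3.1
  endloop
 endfacet
 facet normal 0.583 0.465 -0.666
  outer loop
   vertex 1.9 3.6 2.5
   vertex 4.1 1.7 3.1
   vertex 2.0 0.9 0.7
  endloop
 endfacet
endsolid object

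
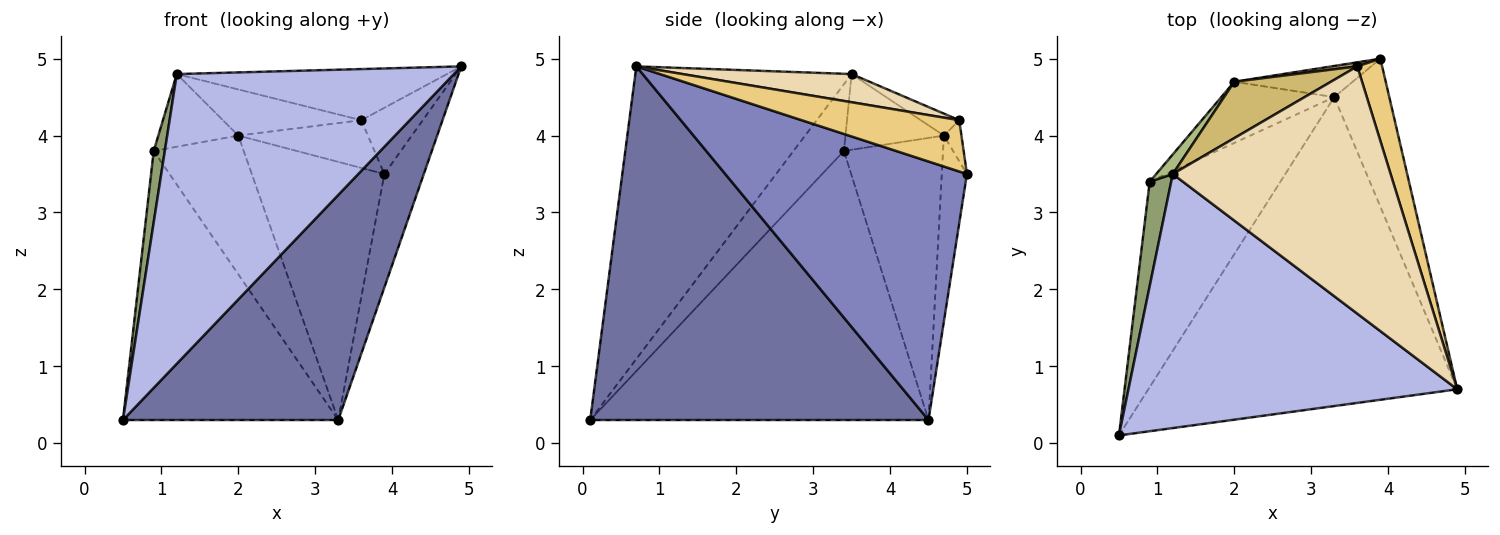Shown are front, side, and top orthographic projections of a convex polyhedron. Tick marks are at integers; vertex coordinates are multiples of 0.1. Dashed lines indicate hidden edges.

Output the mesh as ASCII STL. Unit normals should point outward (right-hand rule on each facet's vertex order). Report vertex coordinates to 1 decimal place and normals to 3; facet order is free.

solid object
 facet normal 0.679 -0.432 -0.593
  outer loop
   vertex 3.3 4.5 0.3
   vertex 4.9 0.7 4.9
   vertex 0.5 0.1 0.3
  endloop
 endfacet
 facet normal 0.966 0.158 -0.206
  outer loop
   vertex 3.3 4.5 0.3
   vertex 3.9 5.0 3.5
   vertex 4.9 0.7 4.9
  endloop
 endfacet
 facet normal -0.185 0.976 -0.118
  outer loop
   vertex 3.3 4.5 0.3
   vertex 2.0 4.7 4.0
   vertex 3.9 5.0 3.5
  endloop
 endfacet
 facet normal -0.506 -0.648 0.569
  outer loop
   vertex 1.2 3.5 4.8
   vertex 0.5 0.1 0.3
   vertex 4.9 0.7 4.9
  endloop
 endfacet
 facet normal -0.932 -0.205 0.300
  outer loop
   vertex 0.9 3.4 3.8
   vertex 0.5 0.1 0.3
   vertex 1.2 3.5 4.8
  endloop
 endfacet
 facet normal -0.765 0.622 0.167
  outer loop
   vertex 0.9 3.4 3.8
   vertex 1.2 3.5 4.8
   vertex 2.0 4.7 4.0
  endloop
 endfacet
 facet normal -0.781 0.497 -0.379
  outer loop
   vertex 0.9 3.4 3.8
   vertex 3.3 4.5 0.3
   vertex 0.5 0.1 0.3
  endloop
 endfacet
 facet normal -0.710 0.644 -0.284
  outer loop
   vertex 0.9 3.4 3.8
   vertex 2.0 4.7 4.0
   vertex 3.3 4.5 0.3
  endloop
 endfacet
 facet normal -0.134 0.987 0.084
  outer loop
   vertex 3.6 4.9 4.2
   vertex 3.9 5.0 3.5
   vertex 2.0 4.7 4.0
  endloop
 endfacet
 facet normal -0.173 0.624 0.762
  outer loop
   vertex 3.6 4.9 4.2
   vertex 2.0 4.7 4.0
   vertex 1.2 3.5 4.8
  endloop
 endfacet
 facet normal 0.849 0.331 0.411
  outer loop
   vertex 3.6 4.9 4.2
   vertex 4.9 0.7 4.9
   vertex 3.9 5.0 3.5
  endloop
 endfacet
 facet normal 0.126 0.201 0.972
  outer loop
   vertex 3.6 4.9 4.2
   vertex 1.2 3.5 4.8
   vertex 4.9 0.7 4.9
  endloop
 endfacet
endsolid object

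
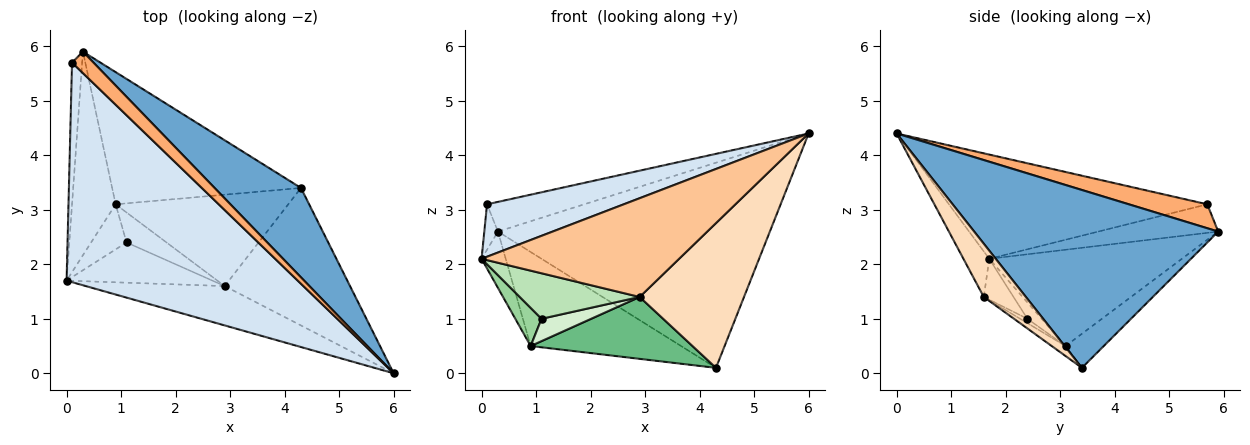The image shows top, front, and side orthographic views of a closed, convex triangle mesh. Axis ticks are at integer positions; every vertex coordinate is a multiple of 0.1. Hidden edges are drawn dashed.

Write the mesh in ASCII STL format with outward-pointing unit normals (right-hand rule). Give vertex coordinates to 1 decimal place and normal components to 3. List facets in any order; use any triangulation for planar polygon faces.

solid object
 facet normal 0.635 0.708 0.309
  outer loop
   vertex 4.3 3.4 0.1
   vertex 0.3 5.9 2.6
   vertex 6.0 0.0 4.4
  endloop
 endfacet
 facet normal -0.905 0.113 -0.410
  outer loop
   vertex 0.9 3.1 0.5
   vertex 0.0 1.7 2.1
   vertex 0.3 5.9 2.6
  endloop
 endfacet
 facet normal -0.145 0.573 -0.806
  outer loop
   vertex 0.9 3.1 0.5
   vertex 0.3 5.9 2.6
   vertex 4.3 3.4 0.1
  endloop
 endfacet
 facet normal -0.402 -0.213 0.891
  outer loop
   vertex 0.1 5.7 3.1
   vertex 0.0 1.7 2.1
   vertex 6.0 0.0 4.4
  endloop
 endfacet
 facet normal -0.937 0.106 -0.332
  outer loop
   vertex 0.1 5.7 3.1
   vertex 0.3 5.9 2.6
   vertex 0.0 1.7 2.1
  endloop
 endfacet
 facet normal 0.547 0.678 0.490
  outer loop
   vertex 0.1 5.7 3.1
   vertex 6.0 0.0 4.4
   vertex 0.3 5.9 2.6
  endloop
 endfacet
 facet normal -0.120 -0.922 -0.367
  outer loop
   vertex 2.9 1.6 1.4
   vertex 6.0 0.0 4.4
   vertex 0.0 1.7 2.1
  endloop
 endfacet
 facet normal 0.281 -0.696 -0.661
  outer loop
   vertex 2.9 1.6 1.4
   vertex 4.3 3.4 0.1
   vertex 6.0 0.0 4.4
  endloop
 endfacet
 facet normal -0.048 -0.560 -0.827
  outer loop
   vertex 2.9 1.6 1.4
   vertex 0.9 3.1 0.5
   vertex 4.3 3.4 0.1
  endloop
 endfacet
 facet normal -0.332 -0.609 -0.720
  outer loop
   vertex 1.1 2.4 1.0
   vertex 0.0 1.7 2.1
   vertex 0.9 3.1 0.5
  endloop
 endfacet
 facet normal -0.183 -0.737 -0.651
  outer loop
   vertex 1.1 2.4 1.0
   vertex 2.9 1.6 1.4
   vertex 0.0 1.7 2.1
  endloop
 endfacet
 facet normal -0.087 -0.595 -0.799
  outer loop
   vertex 1.1 2.4 1.0
   vertex 0.9 3.1 0.5
   vertex 2.9 1.6 1.4
  endloop
 endfacet
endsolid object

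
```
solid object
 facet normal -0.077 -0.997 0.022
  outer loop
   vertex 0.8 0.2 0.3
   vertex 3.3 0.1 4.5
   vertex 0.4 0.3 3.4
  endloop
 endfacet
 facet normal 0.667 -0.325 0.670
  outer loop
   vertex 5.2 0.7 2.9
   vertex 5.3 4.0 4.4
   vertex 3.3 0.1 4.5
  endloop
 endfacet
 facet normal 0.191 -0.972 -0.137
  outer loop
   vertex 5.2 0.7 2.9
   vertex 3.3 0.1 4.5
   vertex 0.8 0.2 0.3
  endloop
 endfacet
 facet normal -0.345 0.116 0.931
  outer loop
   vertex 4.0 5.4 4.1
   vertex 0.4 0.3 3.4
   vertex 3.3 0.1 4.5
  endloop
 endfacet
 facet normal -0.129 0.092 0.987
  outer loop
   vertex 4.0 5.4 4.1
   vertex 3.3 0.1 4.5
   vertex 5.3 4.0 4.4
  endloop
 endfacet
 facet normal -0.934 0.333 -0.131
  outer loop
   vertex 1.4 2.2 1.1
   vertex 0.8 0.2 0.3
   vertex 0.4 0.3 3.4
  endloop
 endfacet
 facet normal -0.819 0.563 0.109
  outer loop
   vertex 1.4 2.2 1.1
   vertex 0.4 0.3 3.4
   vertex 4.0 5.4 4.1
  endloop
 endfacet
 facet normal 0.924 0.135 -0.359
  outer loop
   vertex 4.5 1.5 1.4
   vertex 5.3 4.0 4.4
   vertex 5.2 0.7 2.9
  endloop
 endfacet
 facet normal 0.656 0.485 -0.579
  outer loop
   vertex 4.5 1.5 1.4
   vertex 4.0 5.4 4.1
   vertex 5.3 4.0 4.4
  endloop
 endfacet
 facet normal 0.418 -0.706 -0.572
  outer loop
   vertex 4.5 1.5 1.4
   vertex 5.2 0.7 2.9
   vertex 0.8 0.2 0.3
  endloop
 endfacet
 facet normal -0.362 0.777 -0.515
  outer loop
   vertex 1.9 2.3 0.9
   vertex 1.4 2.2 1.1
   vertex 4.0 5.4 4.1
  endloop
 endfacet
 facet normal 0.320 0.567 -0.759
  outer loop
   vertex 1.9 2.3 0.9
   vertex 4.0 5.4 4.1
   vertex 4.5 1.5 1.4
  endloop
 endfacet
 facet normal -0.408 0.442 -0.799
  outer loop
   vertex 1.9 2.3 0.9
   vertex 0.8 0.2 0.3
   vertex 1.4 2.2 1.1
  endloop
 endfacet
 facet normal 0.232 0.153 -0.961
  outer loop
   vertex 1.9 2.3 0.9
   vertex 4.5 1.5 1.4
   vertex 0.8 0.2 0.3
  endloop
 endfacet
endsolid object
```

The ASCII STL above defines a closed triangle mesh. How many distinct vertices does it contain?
9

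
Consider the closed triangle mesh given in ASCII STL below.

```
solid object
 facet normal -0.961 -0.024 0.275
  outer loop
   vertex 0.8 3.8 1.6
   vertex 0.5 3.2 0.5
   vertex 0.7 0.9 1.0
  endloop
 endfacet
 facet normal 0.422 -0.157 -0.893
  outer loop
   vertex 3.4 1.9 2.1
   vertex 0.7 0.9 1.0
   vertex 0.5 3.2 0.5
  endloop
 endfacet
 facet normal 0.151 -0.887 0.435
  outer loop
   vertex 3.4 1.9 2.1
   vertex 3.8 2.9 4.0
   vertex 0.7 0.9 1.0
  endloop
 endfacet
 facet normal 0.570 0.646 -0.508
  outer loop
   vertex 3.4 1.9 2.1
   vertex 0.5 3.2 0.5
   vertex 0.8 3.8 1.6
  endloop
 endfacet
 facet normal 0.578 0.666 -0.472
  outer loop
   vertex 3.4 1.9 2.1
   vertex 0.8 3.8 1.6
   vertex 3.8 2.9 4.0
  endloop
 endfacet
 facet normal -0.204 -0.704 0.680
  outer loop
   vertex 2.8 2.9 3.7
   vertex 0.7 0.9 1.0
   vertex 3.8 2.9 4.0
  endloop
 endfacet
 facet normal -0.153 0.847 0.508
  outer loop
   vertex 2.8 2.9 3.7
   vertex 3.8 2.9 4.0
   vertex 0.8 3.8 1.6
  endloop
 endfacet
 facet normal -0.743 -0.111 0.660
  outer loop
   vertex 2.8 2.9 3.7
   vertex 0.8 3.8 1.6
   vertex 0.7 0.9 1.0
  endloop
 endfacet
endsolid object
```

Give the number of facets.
8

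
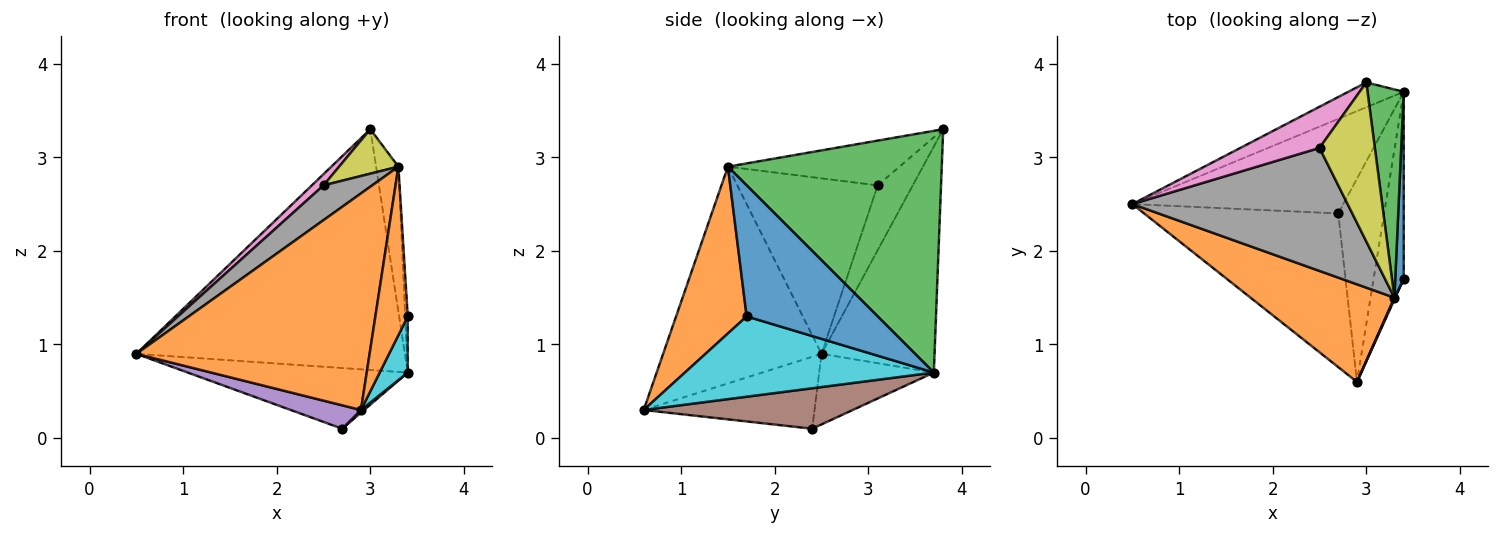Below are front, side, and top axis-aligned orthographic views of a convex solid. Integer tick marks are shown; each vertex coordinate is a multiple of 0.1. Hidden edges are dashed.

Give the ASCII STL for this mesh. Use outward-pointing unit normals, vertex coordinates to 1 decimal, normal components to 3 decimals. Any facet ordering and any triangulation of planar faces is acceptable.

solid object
 facet normal -0.386 0.918 -0.095
  outer loop
   vertex 3.0 3.8 3.3
   vertex 3.4 3.7 0.7
   vertex 0.5 2.5 0.9
  endloop
 endfacet
 facet normal -0.526 -0.775 0.349
  outer loop
   vertex 3.3 1.5 2.9
   vertex 0.5 2.5 0.9
   vertex 2.9 0.6 0.3
  endloop
 endfacet
 facet normal 0.984 0.103 0.147
  outer loop
   vertex 3.3 1.5 2.9
   vertex 3.4 3.7 0.7
   vertex 3.0 3.8 3.3
  endloop
 endfacet
 facet normal -0.271 0.520 -0.810
  outer loop
   vertex 2.7 2.4 0.1
   vertex 0.5 2.5 0.9
   vertex 3.4 3.7 0.7
  endloop
 endfacet
 facet normal -0.344 -0.141 -0.928
  outer loop
   vertex 2.7 2.4 0.1
   vertex 2.9 0.6 0.3
   vertex 0.5 2.5 0.9
  endloop
 endfacet
 facet normal 0.661 -0.010 -0.750
  outer loop
   vertex 2.7 2.4 0.1
   vertex 3.4 3.7 0.7
   vertex 2.9 0.6 0.3
  endloop
 endfacet
 facet normal -0.620 -0.207 0.757
  outer loop
   vertex 2.5 3.1 2.7
   vertex 3.0 3.8 3.3
   vertex 0.5 2.5 0.9
  endloop
 endfacet
 facet normal -0.617 -0.214 0.757
  outer loop
   vertex 2.5 3.1 2.7
   vertex 0.5 2.5 0.9
   vertex 3.3 1.5 2.9
  endloop
 endfacet
 facet normal -0.615 -0.212 0.760
  outer loop
   vertex 2.5 3.1 2.7
   vertex 3.3 1.5 2.9
   vertex 3.0 3.8 3.3
  endloop
 endfacet
 facet normal 0.931 -0.105 -0.350
  outer loop
   vertex 3.4 1.7 1.3
   vertex 2.9 0.6 0.3
   vertex 3.4 3.7 0.7
  endloop
 endfacet
 facet normal 0.998 0.019 0.065
  outer loop
   vertex 3.4 1.7 1.3
   vertex 3.4 3.7 0.7
   vertex 3.3 1.5 2.9
  endloop
 endfacet
 facet normal 0.909 -0.417 0.005
  outer loop
   vertex 3.4 1.7 1.3
   vertex 3.3 1.5 2.9
   vertex 2.9 0.6 0.3
  endloop
 endfacet
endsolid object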